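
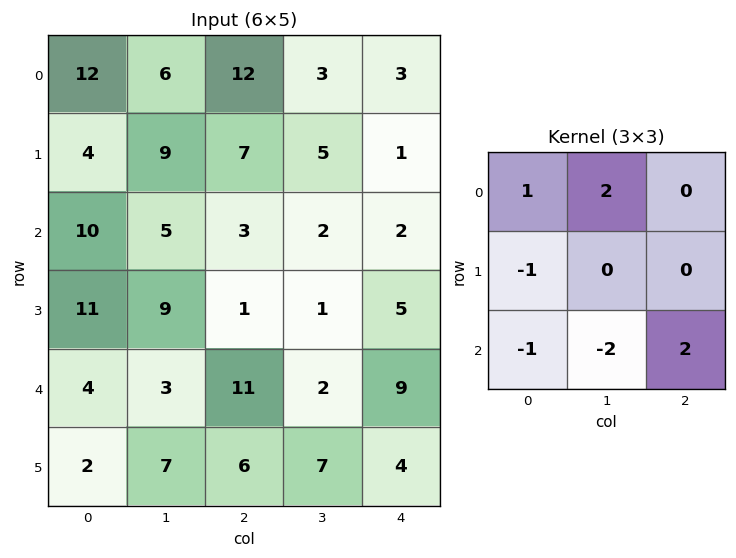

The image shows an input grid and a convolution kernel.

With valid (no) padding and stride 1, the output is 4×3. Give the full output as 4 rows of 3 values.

Output[0,0]: The receptive field on the input at this output position is [12 6 12 / 4 9 7 / 10 5 3]. Elementwise product with the kernel and sum: 12·1 + 6·2 + 4·-1 + 10·-1 + 5·-2 + 3·2.
Output[0,1]: The receptive field on the input at this output position is [6 12 3 / 9 7 5 / 5 3 2]. Elementwise product with the kernel and sum: 6·1 + 12·2 + 9·-1 + 5·-1 + 3·-2 + 2·2.

6 14 8
-15 9 21
21 -19 9
21 3 -20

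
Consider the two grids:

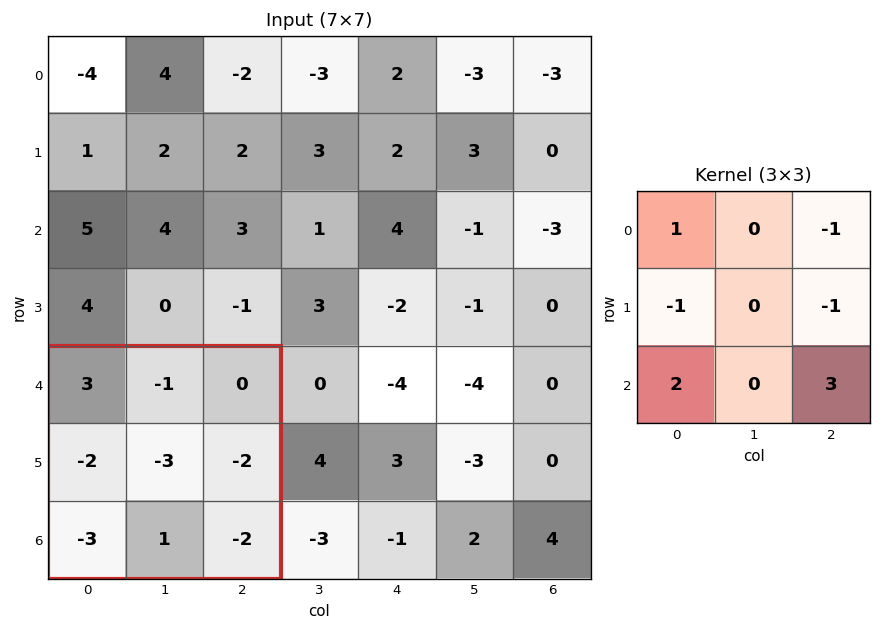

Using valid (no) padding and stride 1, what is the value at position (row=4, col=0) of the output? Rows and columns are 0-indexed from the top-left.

The receptive field on the input at this output position is [3 -1 0 / -2 -3 -2 / -3 1 -2]. Elementwise product with the kernel and sum: 3·1 + 0·-1 + -2·-1 + -2·-1 + -3·2 + -2·3.

-5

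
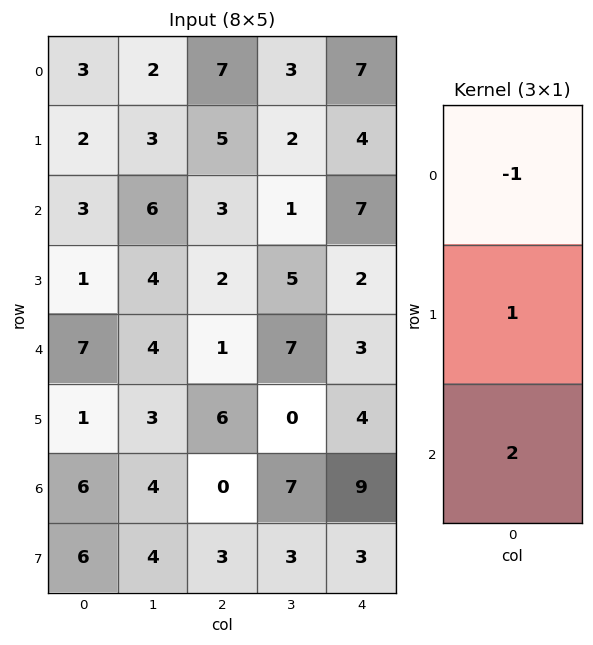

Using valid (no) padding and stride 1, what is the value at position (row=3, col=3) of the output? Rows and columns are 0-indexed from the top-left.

The receptive field on the input at this output position is [5 / 7 / 0]. Elementwise product with the kernel and sum: 5·-1 + 7·1 + 0·2.

2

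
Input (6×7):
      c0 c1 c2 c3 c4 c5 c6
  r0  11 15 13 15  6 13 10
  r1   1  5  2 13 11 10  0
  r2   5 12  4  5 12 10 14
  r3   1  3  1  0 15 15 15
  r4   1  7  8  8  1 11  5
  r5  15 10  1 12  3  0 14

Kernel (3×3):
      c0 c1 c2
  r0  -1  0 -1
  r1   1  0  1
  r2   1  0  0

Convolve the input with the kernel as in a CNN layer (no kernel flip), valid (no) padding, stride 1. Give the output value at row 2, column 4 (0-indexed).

5

The receptive field on the input at this output position is [12 10 14 / 15 15 15 / 1 11 5]. Elementwise product with the kernel and sum: 12·-1 + 14·-1 + 15·1 + 15·1 + 1·1.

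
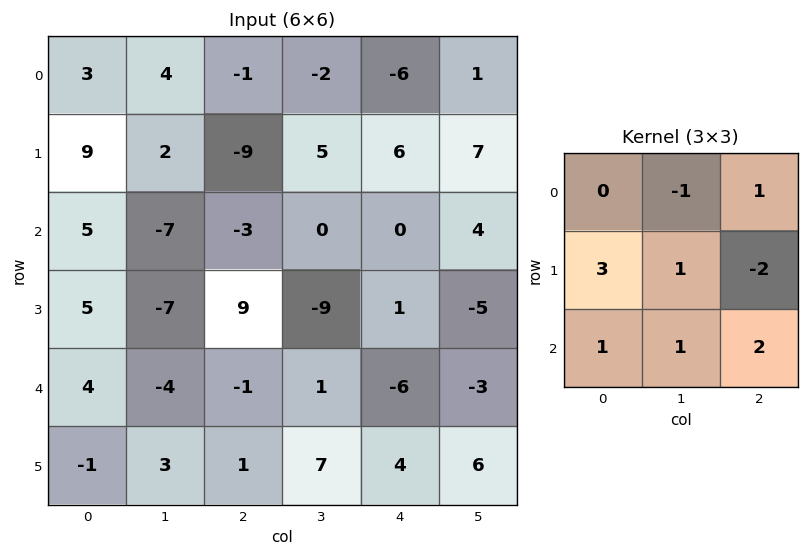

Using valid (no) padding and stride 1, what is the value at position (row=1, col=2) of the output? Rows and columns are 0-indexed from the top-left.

The receptive field on the input at this output position is [-9 5 6 / -3 0 0 / 9 -9 1]. Elementwise product with the kernel and sum: 5·-1 + 6·1 + -3·3 + 0·1 + 0·-2 + 9·1 + -9·1 + 1·2.

-6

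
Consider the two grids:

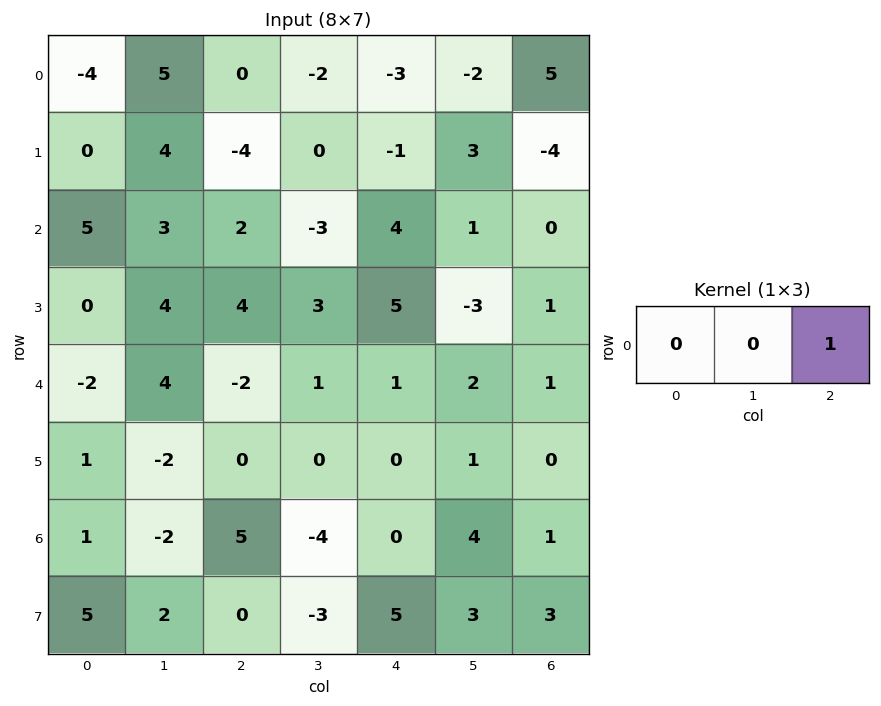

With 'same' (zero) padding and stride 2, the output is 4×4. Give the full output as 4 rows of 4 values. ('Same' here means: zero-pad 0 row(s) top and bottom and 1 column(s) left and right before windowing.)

Output[0,0]: The receptive field on the zero-padded input at this output position is [0 -4 5]. Elementwise product with the kernel and sum: 5·1.
Output[0,1]: The receptive field on the zero-padded input at this output position is [5 0 -2]. Elementwise product with the kernel and sum: -2·1.

5 -2 -2 0
3 -3 1 0
4 1 2 0
-2 -4 4 0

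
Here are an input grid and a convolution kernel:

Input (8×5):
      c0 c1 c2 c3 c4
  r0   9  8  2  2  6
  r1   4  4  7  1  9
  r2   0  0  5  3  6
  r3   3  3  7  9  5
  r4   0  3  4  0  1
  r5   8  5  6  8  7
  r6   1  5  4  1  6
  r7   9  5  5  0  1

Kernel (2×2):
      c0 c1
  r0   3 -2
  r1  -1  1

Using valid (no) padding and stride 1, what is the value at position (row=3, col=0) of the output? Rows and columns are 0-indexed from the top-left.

6

The receptive field on the input at this output position is [3 3 / 0 3]. Elementwise product with the kernel and sum: 3·3 + 3·-2 + 0·-1 + 3·1.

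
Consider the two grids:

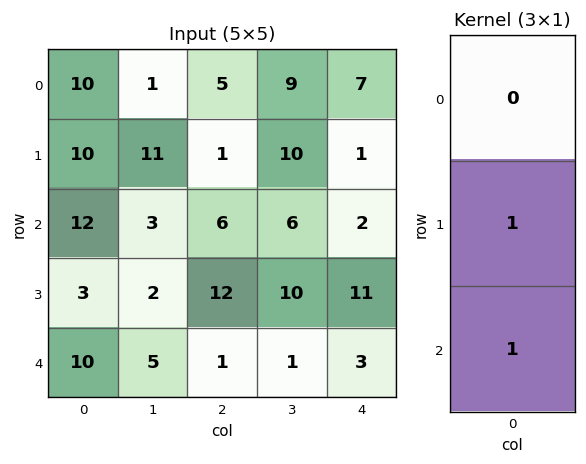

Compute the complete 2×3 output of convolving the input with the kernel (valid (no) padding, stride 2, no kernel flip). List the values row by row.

22 7 3
13 13 14

Output[0,0]: The receptive field on the input at this output position is [10 / 10 / 12]. Elementwise product with the kernel and sum: 10·1 + 12·1.
Output[0,1]: The receptive field on the input at this output position is [5 / 1 / 6]. Elementwise product with the kernel and sum: 1·1 + 6·1.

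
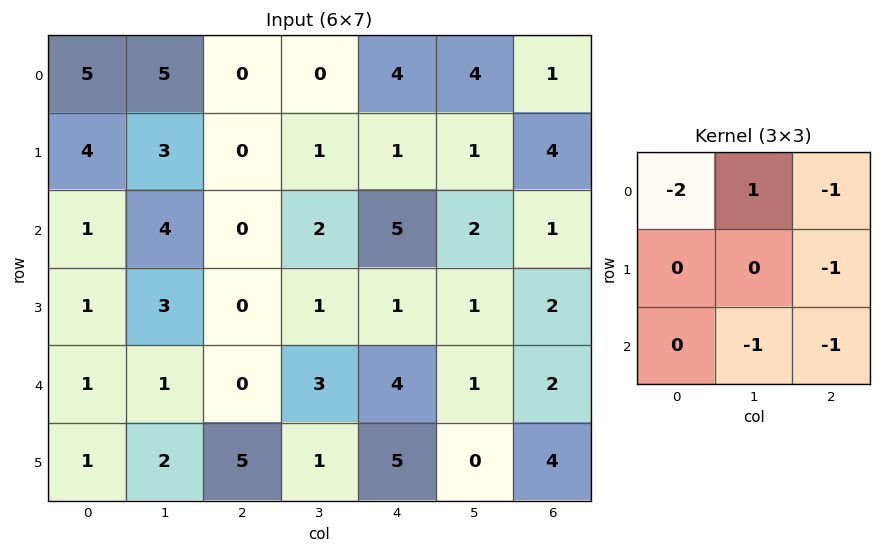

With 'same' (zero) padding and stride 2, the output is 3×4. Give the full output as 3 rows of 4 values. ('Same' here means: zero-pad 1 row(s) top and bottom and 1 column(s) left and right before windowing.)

-12 -1 -6 -4
-7 -10 -6 0
-6 -16 -8 -4

Output[0,0]: The receptive field on the zero-padded input at this output position is [0 0 0 / 0 5 5 / 0 4 3]. Elementwise product with the kernel and sum: 0·-2 + 0·1 + 0·-1 + 5·-1 + 4·-1 + 3·-1.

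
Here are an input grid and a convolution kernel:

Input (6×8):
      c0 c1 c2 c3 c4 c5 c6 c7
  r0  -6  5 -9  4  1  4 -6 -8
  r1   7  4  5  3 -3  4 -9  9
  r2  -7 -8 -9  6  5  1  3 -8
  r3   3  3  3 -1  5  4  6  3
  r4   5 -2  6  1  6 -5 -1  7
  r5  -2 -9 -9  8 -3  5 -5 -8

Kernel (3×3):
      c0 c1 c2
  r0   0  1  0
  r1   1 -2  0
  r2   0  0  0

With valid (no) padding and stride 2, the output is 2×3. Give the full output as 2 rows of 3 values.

4 3 -7
-11 11 -2

Output[0,0]: The receptive field on the input at this output position is [-6 5 -9 / 7 4 5 / -7 -8 -9]. Elementwise product with the kernel and sum: 5·1 + 7·1 + 4·-2.
Output[0,1]: The receptive field on the input at this output position is [-9 4 1 / 5 3 -3 / -9 6 5]. Elementwise product with the kernel and sum: 4·1 + 5·1 + 3·-2.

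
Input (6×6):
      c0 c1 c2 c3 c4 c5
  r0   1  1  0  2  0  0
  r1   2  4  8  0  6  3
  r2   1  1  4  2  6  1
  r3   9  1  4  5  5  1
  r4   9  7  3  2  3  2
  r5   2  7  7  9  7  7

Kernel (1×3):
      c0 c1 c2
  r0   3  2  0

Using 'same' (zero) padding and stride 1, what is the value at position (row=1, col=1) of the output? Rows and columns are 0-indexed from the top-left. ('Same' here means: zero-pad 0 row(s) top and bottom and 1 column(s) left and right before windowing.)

14

The receptive field on the zero-padded input at this output position is [2 4 8]. Elementwise product with the kernel and sum: 2·3 + 4·2.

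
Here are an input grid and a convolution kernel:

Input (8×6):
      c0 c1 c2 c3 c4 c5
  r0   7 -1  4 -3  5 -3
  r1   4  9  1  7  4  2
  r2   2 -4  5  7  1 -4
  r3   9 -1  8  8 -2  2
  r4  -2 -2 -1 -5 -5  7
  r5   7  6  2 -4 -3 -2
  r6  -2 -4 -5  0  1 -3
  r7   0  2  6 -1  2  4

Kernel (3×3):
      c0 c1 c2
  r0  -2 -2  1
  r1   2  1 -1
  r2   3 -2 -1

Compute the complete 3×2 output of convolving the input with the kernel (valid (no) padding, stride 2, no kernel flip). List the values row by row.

17 8
17 15
32 -6

Output[0,0]: The receptive field on the input at this output position is [7 -1 4 / 4 9 1 / 2 -4 5]. Elementwise product with the kernel and sum: 7·-2 + -1·-2 + 4·1 + 4·2 + 9·1 + 1·-1 + 2·3 + -4·-2 + 5·-1.
Output[0,1]: The receptive field on the input at this output position is [4 -3 5 / 1 7 4 / 5 7 1]. Elementwise product with the kernel and sum: 4·-2 + -3·-2 + 5·1 + 1·2 + 7·1 + 4·-1 + 5·3 + 7·-2 + 1·-1.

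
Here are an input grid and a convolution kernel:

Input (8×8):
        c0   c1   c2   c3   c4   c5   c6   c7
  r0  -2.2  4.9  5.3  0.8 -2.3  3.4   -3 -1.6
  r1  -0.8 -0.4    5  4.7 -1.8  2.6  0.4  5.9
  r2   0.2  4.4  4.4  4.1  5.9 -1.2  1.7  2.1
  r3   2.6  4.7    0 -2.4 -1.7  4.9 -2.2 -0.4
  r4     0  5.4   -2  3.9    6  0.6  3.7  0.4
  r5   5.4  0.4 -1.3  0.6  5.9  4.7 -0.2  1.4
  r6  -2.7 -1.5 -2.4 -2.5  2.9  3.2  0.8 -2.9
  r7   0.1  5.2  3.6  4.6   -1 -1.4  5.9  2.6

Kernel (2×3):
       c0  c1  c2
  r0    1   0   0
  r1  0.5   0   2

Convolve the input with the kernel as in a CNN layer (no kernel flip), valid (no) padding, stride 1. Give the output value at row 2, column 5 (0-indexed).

0.45

The receptive field on the input at this output position is [-1.2 1.7 2.1 / 4.9 -2.2 -0.4]. Elementwise product with the kernel and sum: -1.2·1 + 4.9·0.5 + -0.4·2.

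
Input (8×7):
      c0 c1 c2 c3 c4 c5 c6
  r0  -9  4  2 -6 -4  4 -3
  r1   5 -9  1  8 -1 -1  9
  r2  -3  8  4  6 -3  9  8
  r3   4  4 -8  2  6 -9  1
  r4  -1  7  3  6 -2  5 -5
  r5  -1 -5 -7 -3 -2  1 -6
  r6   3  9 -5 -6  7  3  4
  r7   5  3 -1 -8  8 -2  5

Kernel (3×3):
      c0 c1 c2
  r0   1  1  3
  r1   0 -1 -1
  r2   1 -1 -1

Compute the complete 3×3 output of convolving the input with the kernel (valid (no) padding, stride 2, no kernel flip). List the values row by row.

-6 -22 -37
10 -8 36
26 2 -7

Output[0,0]: The receptive field on the input at this output position is [-9 4 2 / 5 -9 1 / -3 8 4]. Elementwise product with the kernel and sum: -9·1 + 4·1 + 2·3 + -9·-1 + 1·-1 + -3·1 + 8·-1 + 4·-1.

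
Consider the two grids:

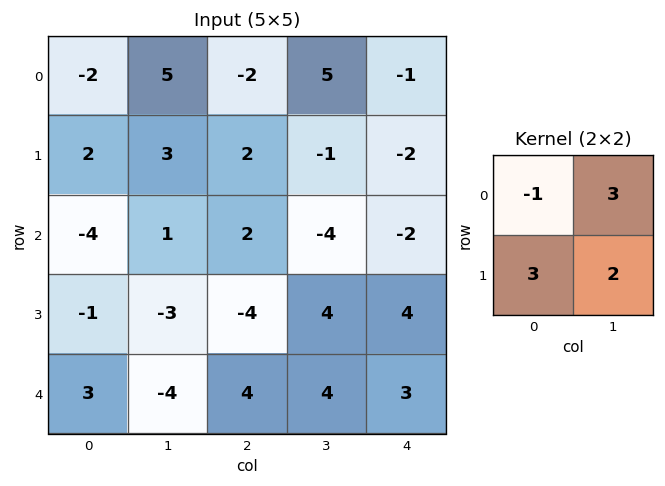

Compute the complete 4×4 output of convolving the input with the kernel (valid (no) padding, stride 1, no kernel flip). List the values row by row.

Output[0,0]: The receptive field on the input at this output position is [-2 5 / 2 3]. Elementwise product with the kernel and sum: -2·-1 + 5·3 + 2·3 + 3·2.
Output[0,1]: The receptive field on the input at this output position is [5 -2 / 3 2]. Elementwise product with the kernel and sum: 5·-1 + -2·3 + 3·3 + 2·2.

29 2 21 -15
-3 10 -7 -21
-2 -12 -18 18
-7 -13 36 26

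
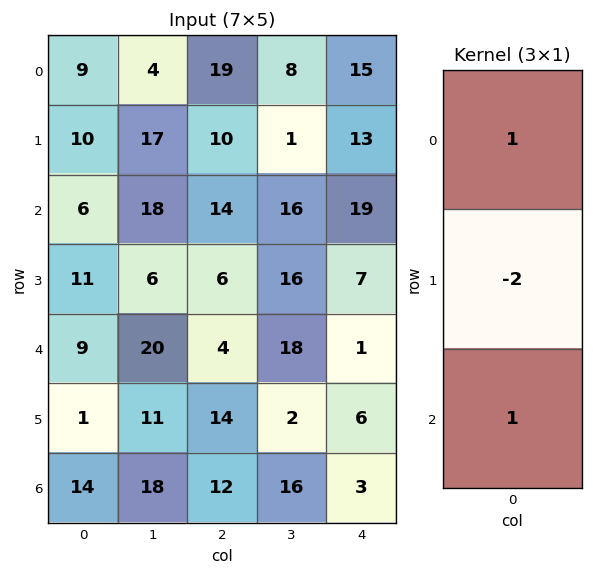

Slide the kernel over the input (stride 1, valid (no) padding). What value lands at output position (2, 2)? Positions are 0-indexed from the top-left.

6

The receptive field on the input at this output position is [14 / 6 / 4]. Elementwise product with the kernel and sum: 14·1 + 6·-2 + 4·1.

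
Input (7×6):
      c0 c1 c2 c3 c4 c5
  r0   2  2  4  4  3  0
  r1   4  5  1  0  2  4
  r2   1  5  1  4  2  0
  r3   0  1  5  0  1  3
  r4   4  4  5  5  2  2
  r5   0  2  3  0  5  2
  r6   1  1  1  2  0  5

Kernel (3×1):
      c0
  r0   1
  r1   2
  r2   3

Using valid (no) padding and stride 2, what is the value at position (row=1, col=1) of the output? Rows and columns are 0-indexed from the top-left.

26

The receptive field on the input at this output position is [1 / 5 / 5]. Elementwise product with the kernel and sum: 1·1 + 5·2 + 5·3.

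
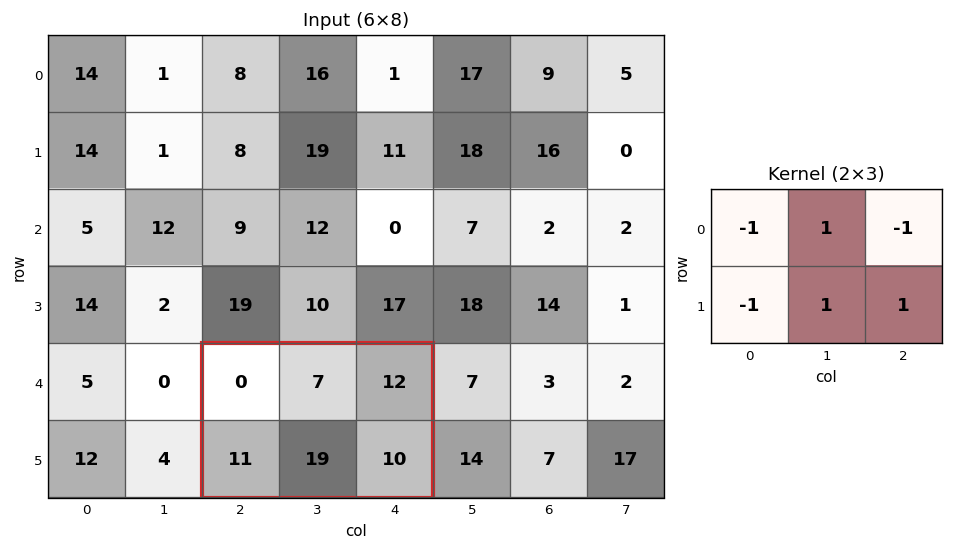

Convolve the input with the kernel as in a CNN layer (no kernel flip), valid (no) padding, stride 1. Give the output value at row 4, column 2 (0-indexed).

The receptive field on the input at this output position is [0 7 12 / 11 19 10]. Elementwise product with the kernel and sum: 0·-1 + 7·1 + 12·-1 + 11·-1 + 19·1 + 10·1.

13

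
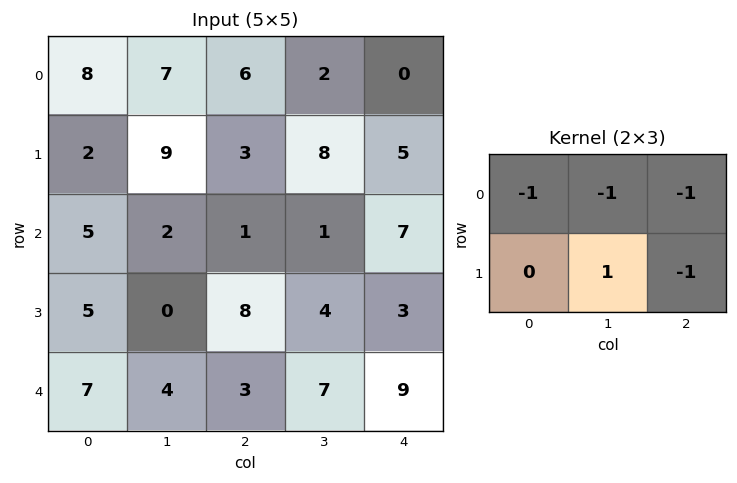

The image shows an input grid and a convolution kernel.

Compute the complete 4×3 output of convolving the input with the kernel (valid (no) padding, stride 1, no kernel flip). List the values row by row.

Output[0,0]: The receptive field on the input at this output position is [8 7 6 / 2 9 3]. Elementwise product with the kernel and sum: 8·-1 + 7·-1 + 6·-1 + 9·1 + 3·-1.
Output[0,1]: The receptive field on the input at this output position is [7 6 2 / 9 3 8]. Elementwise product with the kernel and sum: 7·-1 + 6·-1 + 2·-1 + 3·1 + 8·-1.

-15 -20 -5
-13 -20 -22
-16 0 -8
-12 -16 -17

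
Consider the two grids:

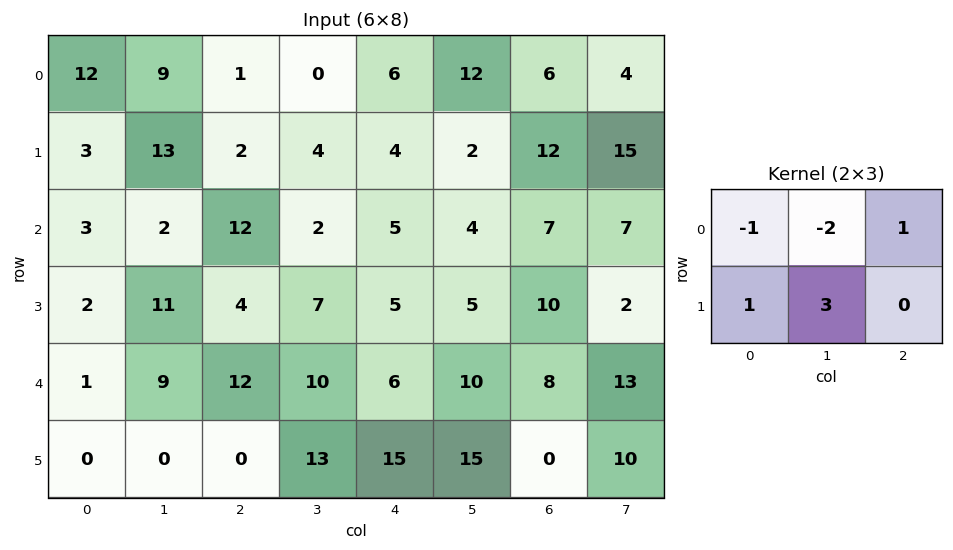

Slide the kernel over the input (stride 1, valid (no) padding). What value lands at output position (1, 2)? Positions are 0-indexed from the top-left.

12

The receptive field on the input at this output position is [2 4 4 / 12 2 5]. Elementwise product with the kernel and sum: 2·-1 + 4·-2 + 4·1 + 12·1 + 2·3.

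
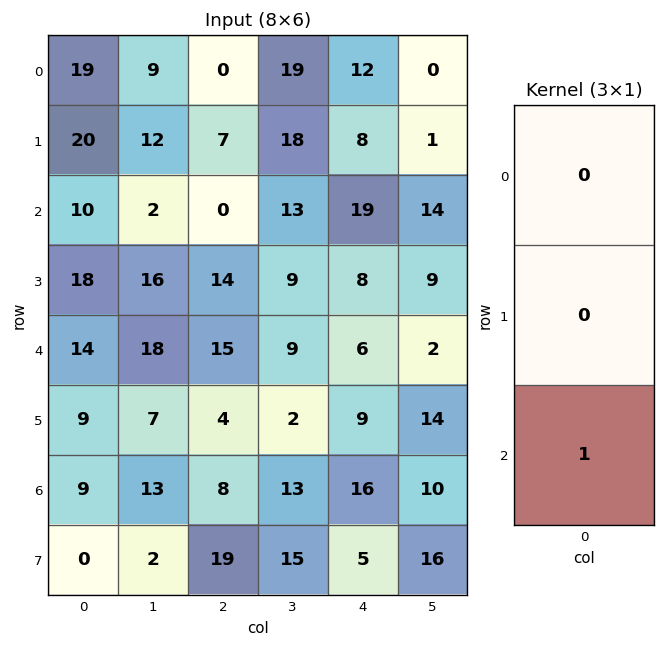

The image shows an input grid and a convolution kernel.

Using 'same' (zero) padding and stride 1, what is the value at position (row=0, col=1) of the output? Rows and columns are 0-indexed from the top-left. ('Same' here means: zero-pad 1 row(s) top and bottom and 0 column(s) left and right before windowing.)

12

The receptive field on the zero-padded input at this output position is [0 / 9 / 12]. Elementwise product with the kernel and sum: 12·1.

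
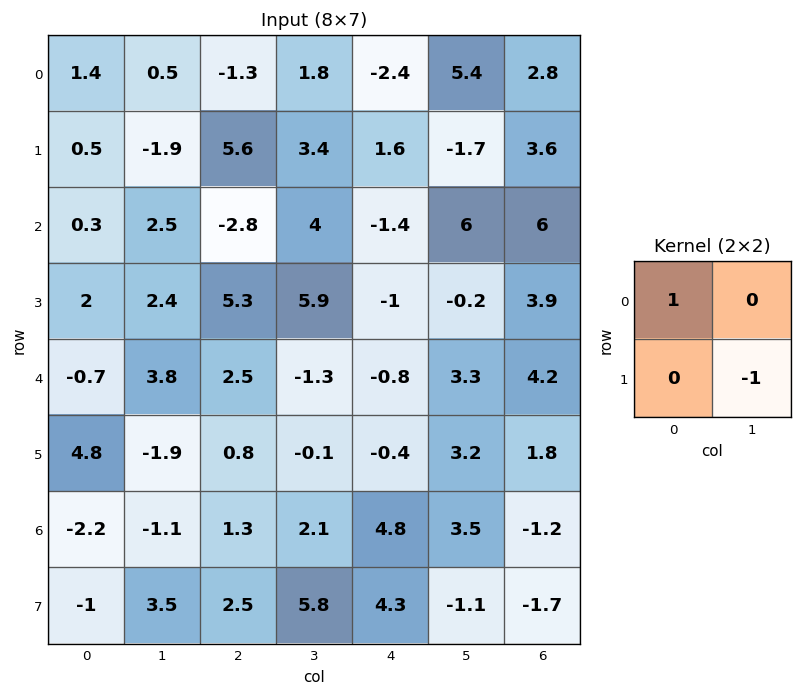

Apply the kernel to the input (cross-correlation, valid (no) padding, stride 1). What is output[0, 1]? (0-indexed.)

The receptive field on the input at this output position is [0.5 -1.3 / -1.9 5.6]. Elementwise product with the kernel and sum: 0.5·1 + 5.6·-1.

-5.1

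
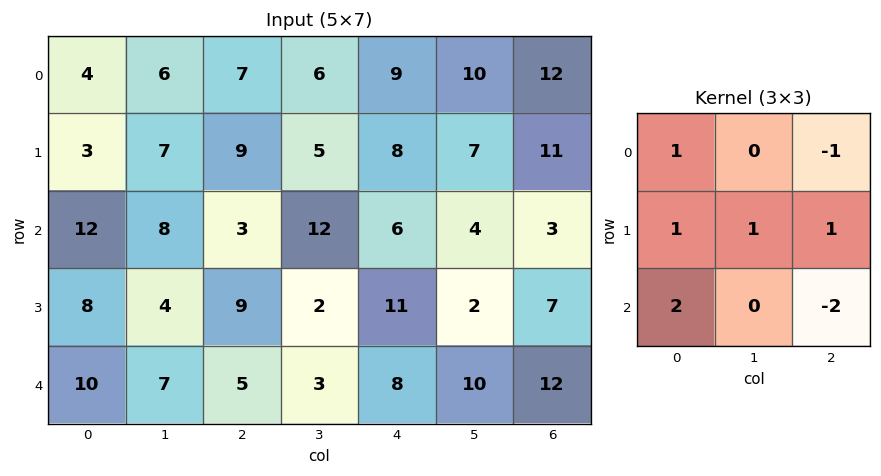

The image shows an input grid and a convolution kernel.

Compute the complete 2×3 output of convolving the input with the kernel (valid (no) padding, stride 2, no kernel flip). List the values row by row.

Output[0,0]: The receptive field on the input at this output position is [4 6 7 / 3 7 9 / 12 8 3]. Elementwise product with the kernel and sum: 4·1 + 7·-1 + 3·1 + 7·1 + 9·1 + 12·2 + 3·-2.

34 14 29
40 13 15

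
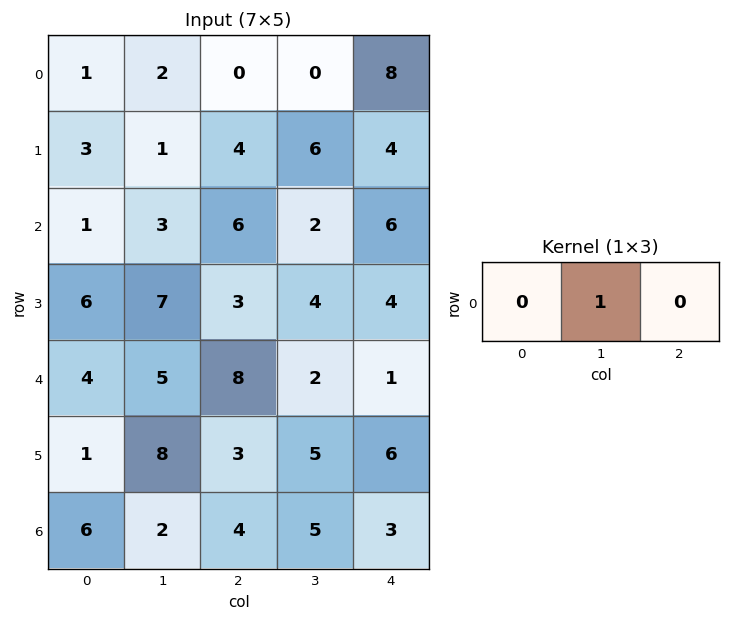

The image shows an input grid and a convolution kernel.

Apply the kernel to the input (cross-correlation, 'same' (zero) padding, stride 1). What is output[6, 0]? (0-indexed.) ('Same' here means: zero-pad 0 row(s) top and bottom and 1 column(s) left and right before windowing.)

6

The receptive field on the zero-padded input at this output position is [0 6 2]. Elementwise product with the kernel and sum: 6·1.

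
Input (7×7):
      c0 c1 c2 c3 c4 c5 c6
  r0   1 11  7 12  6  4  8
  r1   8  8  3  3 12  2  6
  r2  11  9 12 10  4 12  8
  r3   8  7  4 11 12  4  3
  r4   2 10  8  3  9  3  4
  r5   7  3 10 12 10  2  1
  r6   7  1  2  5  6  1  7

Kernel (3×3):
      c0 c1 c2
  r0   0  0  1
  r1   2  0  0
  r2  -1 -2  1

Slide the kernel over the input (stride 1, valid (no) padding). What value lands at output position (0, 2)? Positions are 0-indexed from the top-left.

The receptive field on the input at this output position is [7 12 6 / 3 3 12 / 12 10 4]. Elementwise product with the kernel and sum: 6·1 + 3·2 + 12·-1 + 10·-2 + 4·1.

-16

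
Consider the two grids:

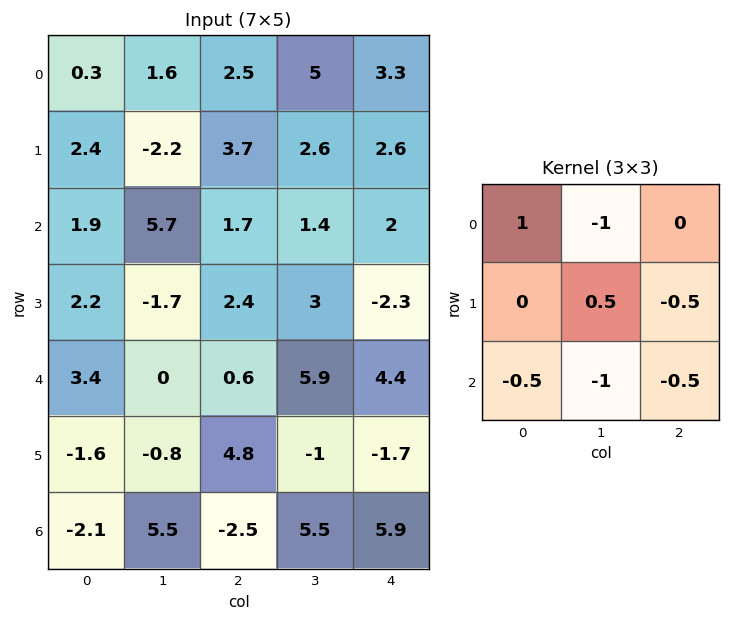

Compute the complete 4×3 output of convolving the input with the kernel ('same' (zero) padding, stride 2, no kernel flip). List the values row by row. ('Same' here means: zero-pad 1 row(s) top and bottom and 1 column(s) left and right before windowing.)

-1.95 -5.15 -2.25
-5.65 -8.8 1.8
1.5 -10.65 9.7
-2.2 -9.6 3.65

Output[0,0]: The receptive field on the zero-padded input at this output position is [0 0 0 / 0 0.3 1.6 / 0 2.4 -2.2]. Elementwise product with the kernel and sum: 0·1 + 0·-1 + 0.3·0.5 + 1.6·-0.5 + 0·-0.5 + 2.4·-1 + -2.2·-0.5.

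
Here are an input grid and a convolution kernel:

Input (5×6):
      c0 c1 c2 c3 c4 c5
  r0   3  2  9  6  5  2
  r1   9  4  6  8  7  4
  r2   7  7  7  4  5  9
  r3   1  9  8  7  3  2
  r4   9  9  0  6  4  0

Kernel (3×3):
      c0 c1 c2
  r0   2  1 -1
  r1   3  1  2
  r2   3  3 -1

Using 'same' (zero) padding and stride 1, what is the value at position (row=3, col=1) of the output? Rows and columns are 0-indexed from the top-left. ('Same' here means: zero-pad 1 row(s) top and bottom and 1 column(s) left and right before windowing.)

96

The receptive field on the zero-padded input at this output position is [7 7 7 / 1 9 8 / 9 9 0]. Elementwise product with the kernel and sum: 7·2 + 7·1 + 7·-1 + 1·3 + 9·1 + 8·2 + 9·3 + 9·3 + 0·-1.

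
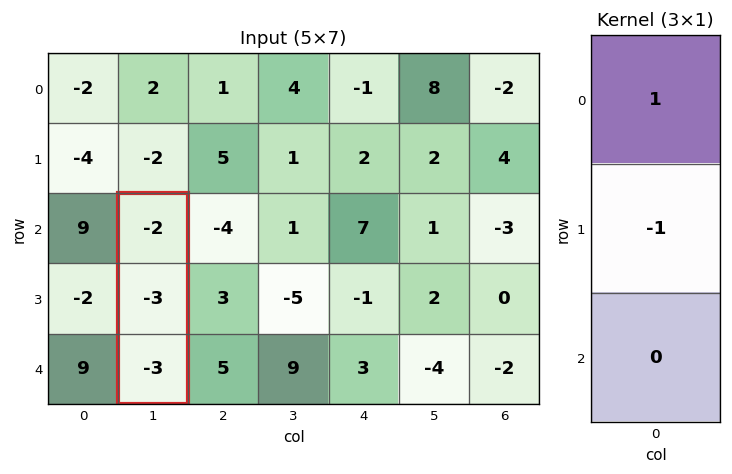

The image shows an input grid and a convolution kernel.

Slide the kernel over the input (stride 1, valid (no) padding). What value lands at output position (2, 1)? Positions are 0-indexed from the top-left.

1

The receptive field on the input at this output position is [-2 / -3 / -3]. Elementwise product with the kernel and sum: -2·1 + -3·-1.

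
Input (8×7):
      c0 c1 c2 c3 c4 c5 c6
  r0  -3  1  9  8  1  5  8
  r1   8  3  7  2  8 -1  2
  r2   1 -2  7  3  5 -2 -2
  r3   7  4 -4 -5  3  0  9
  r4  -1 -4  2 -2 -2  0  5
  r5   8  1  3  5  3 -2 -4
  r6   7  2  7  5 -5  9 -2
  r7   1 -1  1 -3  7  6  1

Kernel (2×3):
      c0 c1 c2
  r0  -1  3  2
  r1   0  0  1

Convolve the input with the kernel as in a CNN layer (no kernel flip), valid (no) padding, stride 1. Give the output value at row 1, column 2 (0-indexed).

20

The receptive field on the input at this output position is [7 2 8 / 7 3 5]. Elementwise product with the kernel and sum: 7·-1 + 2·3 + 8·2 + 5·1.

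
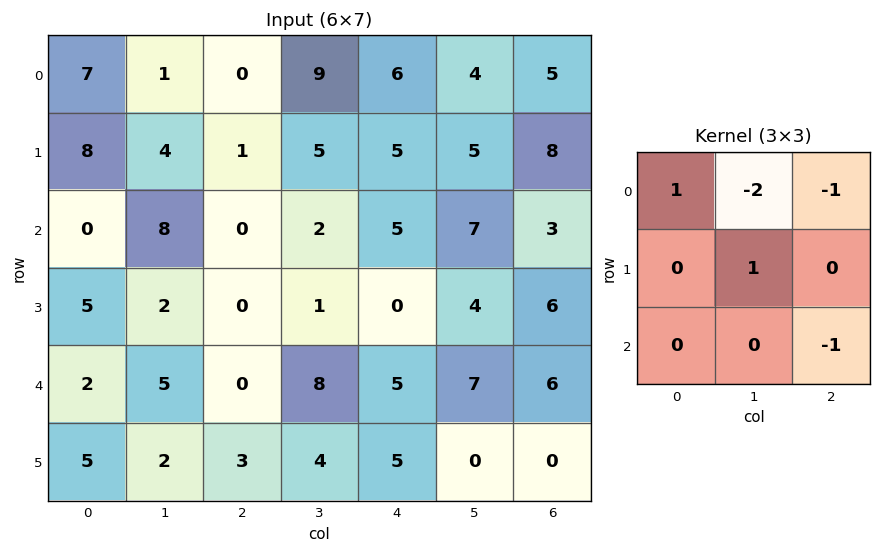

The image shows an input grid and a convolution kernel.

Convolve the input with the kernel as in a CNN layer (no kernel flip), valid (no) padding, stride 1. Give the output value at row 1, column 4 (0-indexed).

-12

The receptive field on the input at this output position is [5 5 8 / 5 7 3 / 0 4 6]. Elementwise product with the kernel and sum: 5·1 + 5·-2 + 8·-1 + 7·1 + 6·-1.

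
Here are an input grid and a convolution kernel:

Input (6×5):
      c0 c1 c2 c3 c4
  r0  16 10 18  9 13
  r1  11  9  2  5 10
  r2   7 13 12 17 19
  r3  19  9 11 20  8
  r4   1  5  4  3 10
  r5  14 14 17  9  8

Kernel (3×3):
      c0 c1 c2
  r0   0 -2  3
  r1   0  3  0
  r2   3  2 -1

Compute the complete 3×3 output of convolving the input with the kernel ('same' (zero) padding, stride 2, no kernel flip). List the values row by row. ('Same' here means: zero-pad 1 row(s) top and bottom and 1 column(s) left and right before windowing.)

Output[0,0]: The receptive field on the zero-padded input at this output position is [0 0 0 / 0 16 10 / 0 11 9]. Elementwise product with the kernel and sum: 0·-2 + 0·3 + 16·3 + 0·3 + 11·2 + 9·-1.
Output[0,1]: The receptive field on the zero-padded input at this output position is [0 0 0 / 10 18 9 / 9 2 5]. Elementwise product with the kernel and sum: 0·-2 + 0·3 + 18·3 + 9·3 + 2·2 + 5·-1.

61 80 74
55 76 113
6 117 57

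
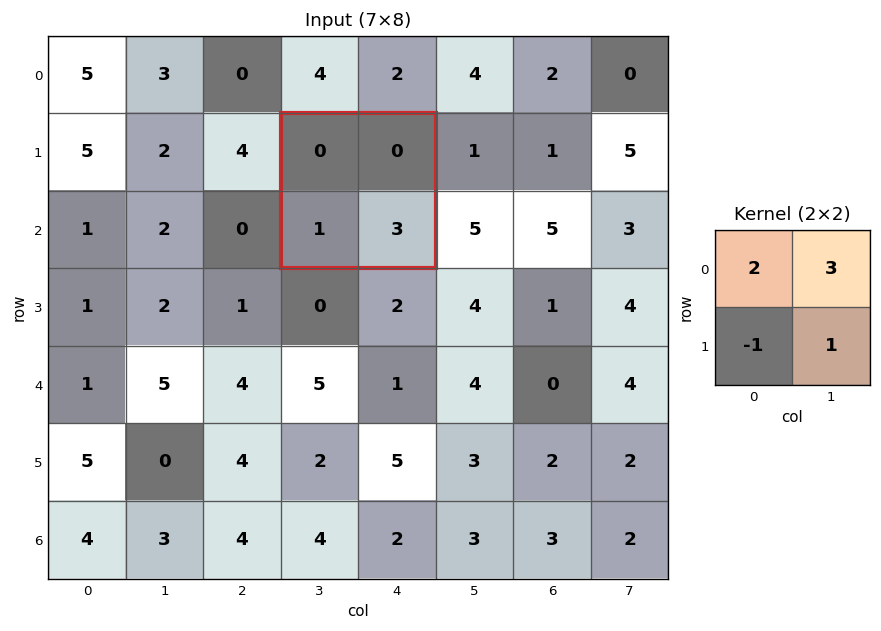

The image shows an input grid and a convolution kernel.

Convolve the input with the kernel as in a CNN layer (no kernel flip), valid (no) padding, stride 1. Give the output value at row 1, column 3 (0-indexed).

2

The receptive field on the input at this output position is [0 0 / 1 3]. Elementwise product with the kernel and sum: 0·2 + 0·3 + 1·-1 + 3·1.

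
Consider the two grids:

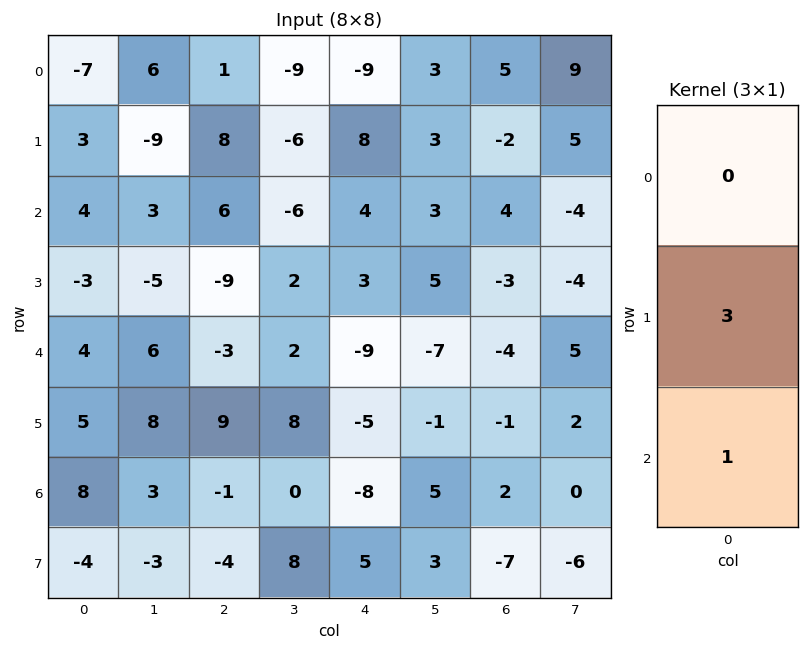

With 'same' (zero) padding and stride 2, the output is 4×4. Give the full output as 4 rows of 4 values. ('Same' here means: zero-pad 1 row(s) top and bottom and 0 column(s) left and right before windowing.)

-18 11 -19 13
9 9 15 9
17 0 -32 -13
20 -7 -19 -1

Output[0,0]: The receptive field on the zero-padded input at this output position is [0 / -7 / 3]. Elementwise product with the kernel and sum: -7·3 + 3·1.
Output[0,1]: The receptive field on the zero-padded input at this output position is [0 / 1 / 8]. Elementwise product with the kernel and sum: 1·3 + 8·1.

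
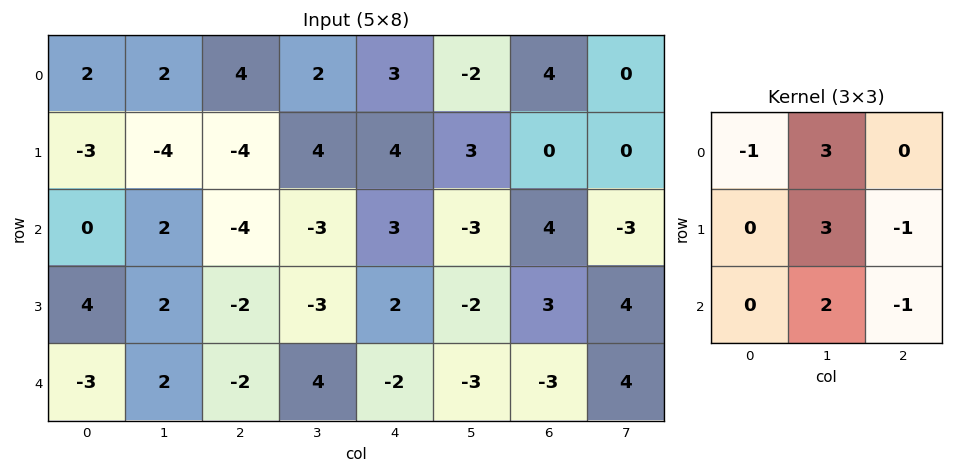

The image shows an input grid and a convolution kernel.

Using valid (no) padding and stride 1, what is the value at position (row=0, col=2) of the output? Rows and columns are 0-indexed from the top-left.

The receptive field on the input at this output position is [4 2 3 / -4 4 4 / -4 -3 3]. Elementwise product with the kernel and sum: 4·-1 + 2·3 + 4·3 + 4·-1 + -3·2 + 3·-1.

1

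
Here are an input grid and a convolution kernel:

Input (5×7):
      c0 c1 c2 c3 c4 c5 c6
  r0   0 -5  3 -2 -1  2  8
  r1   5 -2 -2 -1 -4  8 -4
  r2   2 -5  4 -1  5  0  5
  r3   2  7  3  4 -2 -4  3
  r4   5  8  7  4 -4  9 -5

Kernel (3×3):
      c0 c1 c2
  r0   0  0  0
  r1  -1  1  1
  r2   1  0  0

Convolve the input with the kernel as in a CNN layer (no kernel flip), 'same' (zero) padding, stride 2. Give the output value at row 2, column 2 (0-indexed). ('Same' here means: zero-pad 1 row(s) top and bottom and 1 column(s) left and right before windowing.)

1

The receptive field on the zero-padded input at this output position is [4 -2 -4 / 4 -4 9 / 0 0 0]. Elementwise product with the kernel and sum: 4·-1 + -4·1 + 9·1 + 0·1.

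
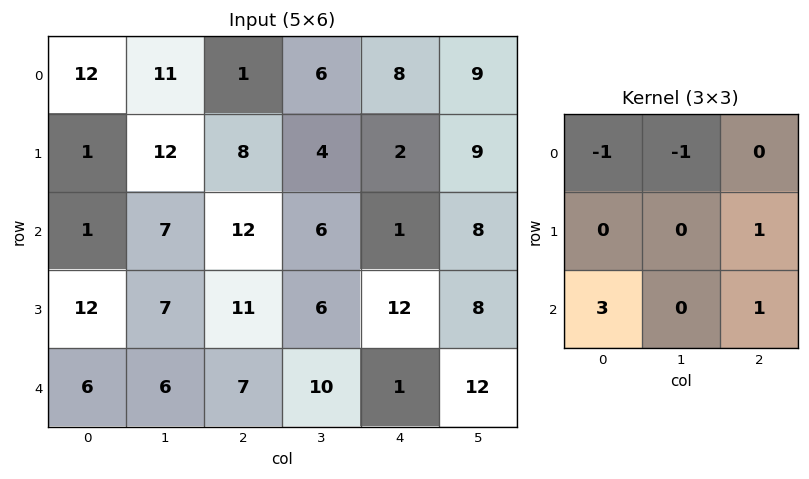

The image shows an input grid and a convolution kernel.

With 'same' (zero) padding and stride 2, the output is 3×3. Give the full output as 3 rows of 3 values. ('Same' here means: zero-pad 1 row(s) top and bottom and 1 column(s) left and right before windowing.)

Output[0,0]: The receptive field on the zero-padded input at this output position is [0 0 0 / 0 12 11 / 0 1 12]. Elementwise product with the kernel and sum: 0·-1 + 0·-1 + 11·1 + 0·3 + 12·1.

23 46 30
13 13 28
-6 -8 -6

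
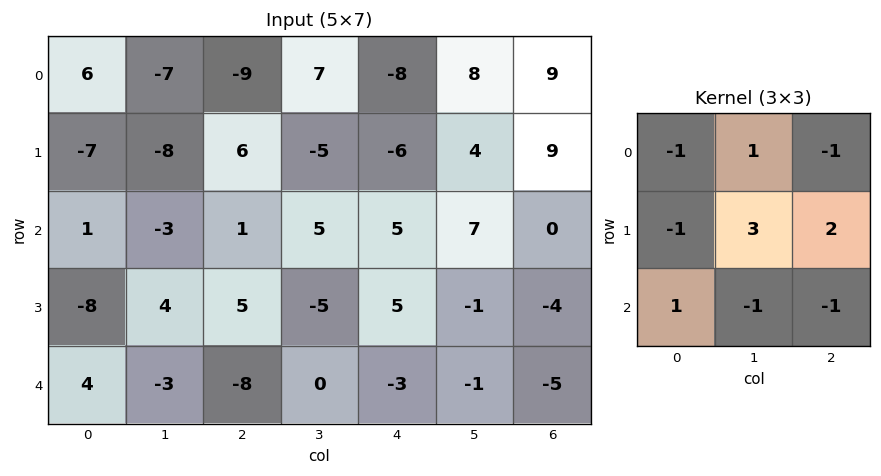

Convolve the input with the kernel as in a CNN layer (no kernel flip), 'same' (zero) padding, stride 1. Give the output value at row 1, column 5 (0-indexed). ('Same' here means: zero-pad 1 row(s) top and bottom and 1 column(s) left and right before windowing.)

The receptive field on the zero-padded input at this output position is [-8 8 9 / -6 4 9 / 5 7 0]. Elementwise product with the kernel and sum: -8·-1 + 8·1 + 9·-1 + -6·-1 + 4·3 + 9·2 + 5·1 + 7·-1 + 0·-1.

41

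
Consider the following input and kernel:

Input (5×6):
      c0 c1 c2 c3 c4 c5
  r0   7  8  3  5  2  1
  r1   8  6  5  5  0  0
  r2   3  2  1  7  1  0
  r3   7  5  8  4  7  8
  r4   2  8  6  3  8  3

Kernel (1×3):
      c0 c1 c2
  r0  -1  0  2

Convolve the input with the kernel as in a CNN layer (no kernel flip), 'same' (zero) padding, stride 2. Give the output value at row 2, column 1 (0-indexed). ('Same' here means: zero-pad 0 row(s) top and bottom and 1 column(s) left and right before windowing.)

-2

The receptive field on the zero-padded input at this output position is [8 6 3]. Elementwise product with the kernel and sum: 8·-1 + 3·2.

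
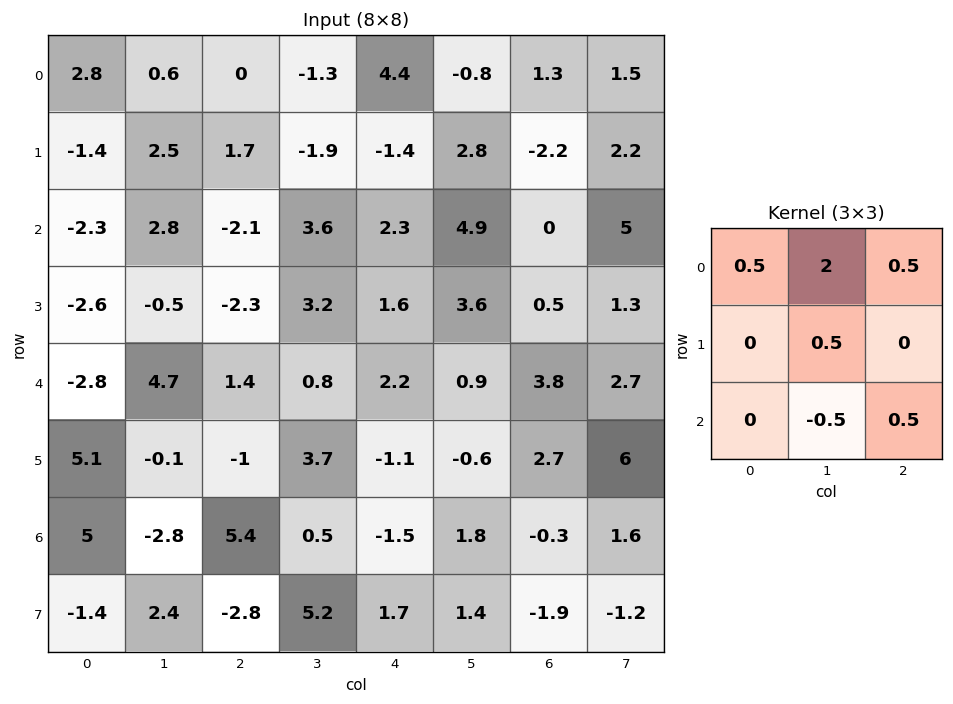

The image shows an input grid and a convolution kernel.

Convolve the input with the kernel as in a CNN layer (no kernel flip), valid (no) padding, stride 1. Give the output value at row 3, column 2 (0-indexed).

The receptive field on the input at this output position is [-2.3 3.2 1.6 / 1.4 0.8 2.2 / -1 3.7 -1.1]. Elementwise product with the kernel and sum: -2.3·0.5 + 3.2·2 + 1.6·0.5 + 0.8·0.5 + 3.7·-0.5 + -1.1·0.5.

4.05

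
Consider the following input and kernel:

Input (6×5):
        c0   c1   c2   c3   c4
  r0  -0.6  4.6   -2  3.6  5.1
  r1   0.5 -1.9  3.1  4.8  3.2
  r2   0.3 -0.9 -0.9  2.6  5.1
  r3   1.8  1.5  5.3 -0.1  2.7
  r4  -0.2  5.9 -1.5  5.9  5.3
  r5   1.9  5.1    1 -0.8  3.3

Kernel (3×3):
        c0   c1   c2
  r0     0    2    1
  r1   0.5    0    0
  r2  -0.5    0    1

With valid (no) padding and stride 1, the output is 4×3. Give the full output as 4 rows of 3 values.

Output[0,0]: The receptive field on the input at this output position is [-0.6 4.6 -2 / 0.5 -1.9 3.1 / 0.3 -0.9 -0.9]. Elementwise product with the kernel and sum: 4.6·2 + -2·1 + 0.5·0.5 + 0.3·-0.5 + -0.9·1.
Output[0,1]: The receptive field on the input at this output position is [4.6 -2 3.6 / -1.9 3.1 4.8 / -0.9 -0.9 2.6]. Elementwise product with the kernel and sum: -2·2 + 3.6·1 + -1.9·0.5 + -0.9·-0.5 + 2.6·1.

6.4 1.7 19.4
3.85 9.7 12.4
-3.2 4.5 19
8.25 10.1 4.55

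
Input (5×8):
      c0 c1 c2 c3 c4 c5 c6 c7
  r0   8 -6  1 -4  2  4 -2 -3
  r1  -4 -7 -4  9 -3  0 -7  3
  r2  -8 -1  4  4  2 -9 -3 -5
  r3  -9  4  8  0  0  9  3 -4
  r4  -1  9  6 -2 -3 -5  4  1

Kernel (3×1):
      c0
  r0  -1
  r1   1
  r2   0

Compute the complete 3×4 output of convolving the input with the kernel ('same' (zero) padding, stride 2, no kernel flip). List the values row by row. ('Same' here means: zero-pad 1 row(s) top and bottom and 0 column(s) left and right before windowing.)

8 1 2 -2
-4 8 5 4
8 -2 -3 1

Output[0,0]: The receptive field on the zero-padded input at this output position is [0 / 8 / -4]. Elementwise product with the kernel and sum: 0·-1 + 8·1.
Output[0,1]: The receptive field on the zero-padded input at this output position is [0 / 1 / -4]. Elementwise product with the kernel and sum: 0·-1 + 1·1.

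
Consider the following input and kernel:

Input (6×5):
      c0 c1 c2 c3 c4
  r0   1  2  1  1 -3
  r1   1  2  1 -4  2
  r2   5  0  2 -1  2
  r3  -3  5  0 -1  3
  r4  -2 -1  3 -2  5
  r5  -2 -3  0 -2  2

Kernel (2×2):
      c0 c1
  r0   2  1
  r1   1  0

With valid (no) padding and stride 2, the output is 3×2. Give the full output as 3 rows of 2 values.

Output[0,0]: The receptive field on the input at this output position is [1 2 / 1 2]. Elementwise product with the kernel and sum: 1·2 + 2·1 + 1·1.

5 4
7 3
-7 4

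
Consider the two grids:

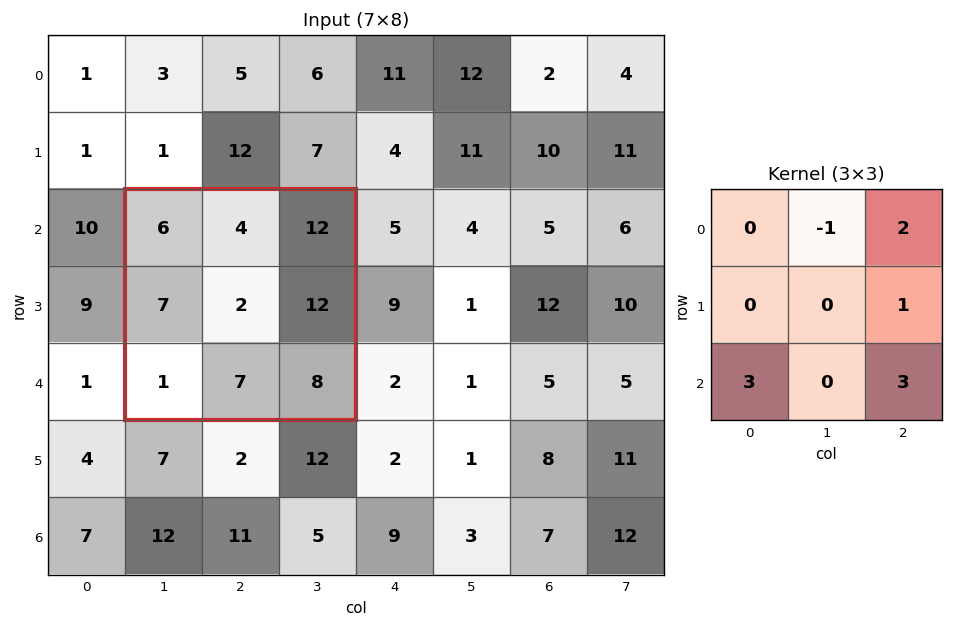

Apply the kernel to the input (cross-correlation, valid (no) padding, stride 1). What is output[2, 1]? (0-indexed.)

59

The receptive field on the input at this output position is [6 4 12 / 7 2 12 / 1 7 8]. Elementwise product with the kernel and sum: 4·-1 + 12·2 + 12·1 + 1·3 + 8·3.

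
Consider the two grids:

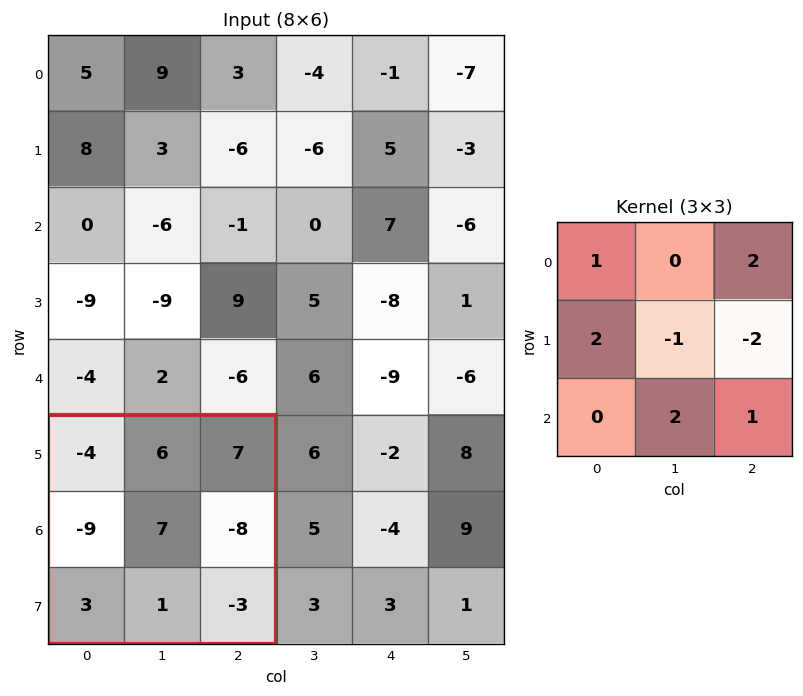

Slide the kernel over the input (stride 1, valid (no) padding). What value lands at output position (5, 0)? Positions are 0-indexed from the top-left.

The receptive field on the input at this output position is [-4 6 7 / -9 7 -8 / 3 1 -3]. Elementwise product with the kernel and sum: -4·1 + 7·2 + -9·2 + 7·-1 + -8·-2 + 1·2 + -3·1.

0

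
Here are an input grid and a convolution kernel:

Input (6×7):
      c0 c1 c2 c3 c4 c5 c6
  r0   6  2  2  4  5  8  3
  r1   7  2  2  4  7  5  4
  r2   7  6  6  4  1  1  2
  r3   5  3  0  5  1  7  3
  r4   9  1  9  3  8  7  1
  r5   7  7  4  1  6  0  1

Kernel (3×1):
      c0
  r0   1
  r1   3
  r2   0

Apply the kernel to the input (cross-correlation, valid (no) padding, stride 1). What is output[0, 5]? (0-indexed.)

The receptive field on the input at this output position is [8 / 5 / 1]. Elementwise product with the kernel and sum: 8·1 + 5·3.

23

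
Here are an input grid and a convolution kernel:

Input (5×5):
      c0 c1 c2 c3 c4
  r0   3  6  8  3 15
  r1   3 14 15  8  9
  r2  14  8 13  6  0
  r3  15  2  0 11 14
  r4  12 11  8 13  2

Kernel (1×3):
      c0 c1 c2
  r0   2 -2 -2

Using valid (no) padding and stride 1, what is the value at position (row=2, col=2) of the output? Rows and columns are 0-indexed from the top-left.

14

The receptive field on the input at this output position is [13 6 0]. Elementwise product with the kernel and sum: 13·2 + 6·-2 + 0·-2.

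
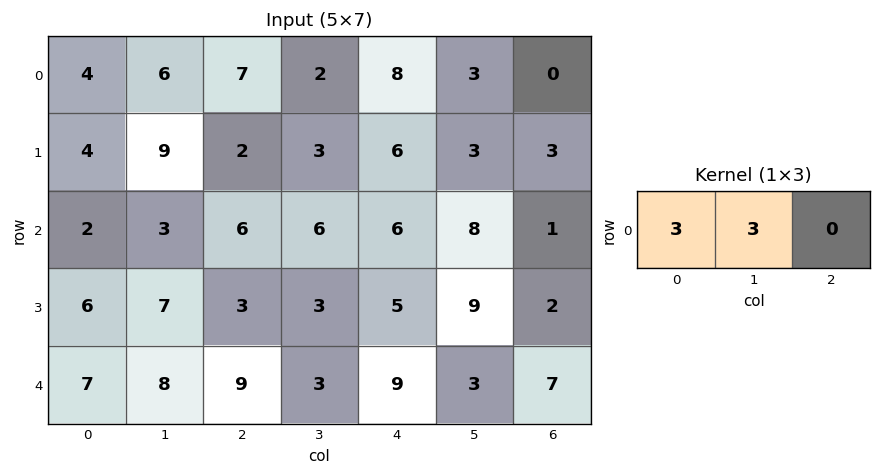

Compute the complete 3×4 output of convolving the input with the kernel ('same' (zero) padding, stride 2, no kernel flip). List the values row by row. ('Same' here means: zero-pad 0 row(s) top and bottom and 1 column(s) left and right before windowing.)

12 39 30 9
6 27 36 27
21 51 36 30

Output[0,0]: The receptive field on the zero-padded input at this output position is [0 4 6]. Elementwise product with the kernel and sum: 0·3 + 4·3.
Output[0,1]: The receptive field on the zero-padded input at this output position is [6 7 2]. Elementwise product with the kernel and sum: 6·3 + 7·3.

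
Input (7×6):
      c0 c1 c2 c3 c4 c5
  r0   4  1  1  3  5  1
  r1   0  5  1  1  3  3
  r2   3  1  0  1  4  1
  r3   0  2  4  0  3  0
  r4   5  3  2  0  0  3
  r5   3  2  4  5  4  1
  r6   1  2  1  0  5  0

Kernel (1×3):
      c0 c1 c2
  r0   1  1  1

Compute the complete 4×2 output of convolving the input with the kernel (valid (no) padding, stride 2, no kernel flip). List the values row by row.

6 9
4 5
10 2
4 6

Output[0,0]: The receptive field on the input at this output position is [4 1 1]. Elementwise product with the kernel and sum: 4·1 + 1·1 + 1·1.
Output[0,1]: The receptive field on the input at this output position is [1 3 5]. Elementwise product with the kernel and sum: 1·1 + 3·1 + 5·1.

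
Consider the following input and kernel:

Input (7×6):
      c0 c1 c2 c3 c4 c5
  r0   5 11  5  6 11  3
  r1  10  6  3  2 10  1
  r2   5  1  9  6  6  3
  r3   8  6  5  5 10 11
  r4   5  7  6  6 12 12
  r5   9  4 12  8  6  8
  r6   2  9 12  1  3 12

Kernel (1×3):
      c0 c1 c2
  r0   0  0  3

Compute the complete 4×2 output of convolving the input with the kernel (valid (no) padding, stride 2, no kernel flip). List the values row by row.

15 33
27 18
18 36
36 9

Output[0,0]: The receptive field on the input at this output position is [5 11 5]. Elementwise product with the kernel and sum: 5·3.
Output[0,1]: The receptive field on the input at this output position is [5 6 11]. Elementwise product with the kernel and sum: 11·3.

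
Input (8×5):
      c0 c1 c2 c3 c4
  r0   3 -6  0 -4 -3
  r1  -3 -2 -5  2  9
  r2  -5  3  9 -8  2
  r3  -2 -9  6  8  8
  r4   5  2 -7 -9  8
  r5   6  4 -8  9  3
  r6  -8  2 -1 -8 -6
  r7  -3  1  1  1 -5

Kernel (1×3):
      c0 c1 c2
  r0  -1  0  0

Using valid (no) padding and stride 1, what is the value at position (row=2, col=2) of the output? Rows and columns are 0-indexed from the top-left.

-9

The receptive field on the input at this output position is [9 -8 2]. Elementwise product with the kernel and sum: 9·-1.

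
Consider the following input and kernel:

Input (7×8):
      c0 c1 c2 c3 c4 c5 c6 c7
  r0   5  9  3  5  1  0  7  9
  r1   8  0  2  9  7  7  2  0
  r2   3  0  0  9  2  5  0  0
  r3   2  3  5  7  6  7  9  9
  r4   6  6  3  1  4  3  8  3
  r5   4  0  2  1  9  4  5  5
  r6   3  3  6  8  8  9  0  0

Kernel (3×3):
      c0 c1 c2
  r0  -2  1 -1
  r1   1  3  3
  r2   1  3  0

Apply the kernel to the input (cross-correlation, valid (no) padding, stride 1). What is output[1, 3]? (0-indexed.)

The receptive field on the input at this output position is [9 7 7 / 9 2 5 / 7 6 7]. Elementwise product with the kernel and sum: 9·-2 + 7·1 + 7·-1 + 9·1 + 2·3 + 5·3 + 7·1 + 6·3.

37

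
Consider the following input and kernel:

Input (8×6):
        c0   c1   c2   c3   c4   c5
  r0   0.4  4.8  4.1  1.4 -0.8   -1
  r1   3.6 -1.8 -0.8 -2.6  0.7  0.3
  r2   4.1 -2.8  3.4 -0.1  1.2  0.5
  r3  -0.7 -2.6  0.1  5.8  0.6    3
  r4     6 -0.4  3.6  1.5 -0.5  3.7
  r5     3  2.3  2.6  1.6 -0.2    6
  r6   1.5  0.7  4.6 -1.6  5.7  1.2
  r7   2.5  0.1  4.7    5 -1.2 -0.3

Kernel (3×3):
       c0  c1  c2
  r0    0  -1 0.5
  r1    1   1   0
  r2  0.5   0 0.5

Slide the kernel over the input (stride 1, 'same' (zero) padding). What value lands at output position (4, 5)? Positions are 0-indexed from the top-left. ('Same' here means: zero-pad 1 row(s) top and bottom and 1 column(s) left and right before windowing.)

The receptive field on the zero-padded input at this output position is [0.6 3 0 / -0.5 3.7 0 / -0.2 6 0]. Elementwise product with the kernel and sum: 3·-1 + 0·0.5 + -0.5·1 + 3.7·1 + -0.2·0.5 + 0·0.5.

0.1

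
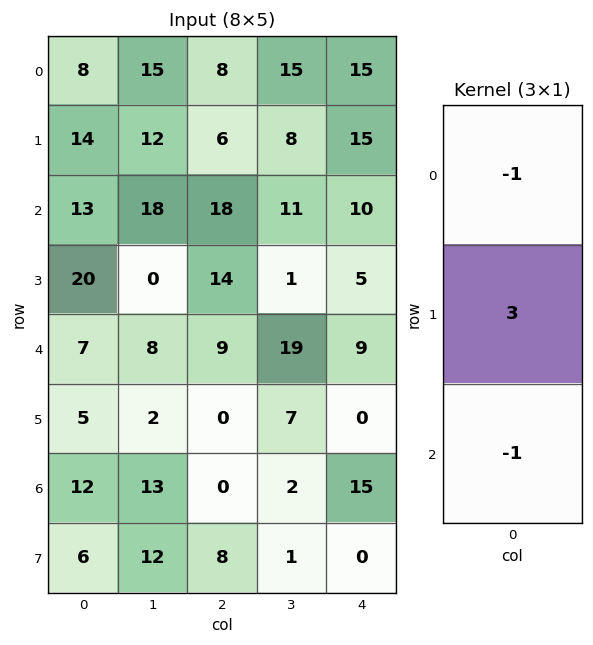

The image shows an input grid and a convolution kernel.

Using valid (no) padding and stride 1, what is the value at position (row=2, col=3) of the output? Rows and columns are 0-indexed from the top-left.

The receptive field on the input at this output position is [11 / 1 / 19]. Elementwise product with the kernel and sum: 11·-1 + 1·3 + 19·-1.

-27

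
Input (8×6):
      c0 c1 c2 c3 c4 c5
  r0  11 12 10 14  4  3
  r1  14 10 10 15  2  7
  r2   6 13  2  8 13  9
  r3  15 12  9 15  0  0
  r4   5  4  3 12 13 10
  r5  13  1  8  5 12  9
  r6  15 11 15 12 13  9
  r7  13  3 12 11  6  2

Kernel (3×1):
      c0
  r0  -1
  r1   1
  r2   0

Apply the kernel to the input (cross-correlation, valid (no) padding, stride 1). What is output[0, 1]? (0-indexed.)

-2

The receptive field on the input at this output position is [12 / 10 / 13]. Elementwise product with the kernel and sum: 12·-1 + 10·1.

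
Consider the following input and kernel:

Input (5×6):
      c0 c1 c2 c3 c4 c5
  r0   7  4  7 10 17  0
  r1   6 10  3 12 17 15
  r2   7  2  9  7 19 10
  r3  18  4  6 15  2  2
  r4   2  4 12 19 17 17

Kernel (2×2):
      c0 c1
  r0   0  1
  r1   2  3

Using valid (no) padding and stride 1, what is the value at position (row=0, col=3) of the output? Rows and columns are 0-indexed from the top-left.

The receptive field on the input at this output position is [10 17 / 12 17]. Elementwise product with the kernel and sum: 17·1 + 12·2 + 17·3.

92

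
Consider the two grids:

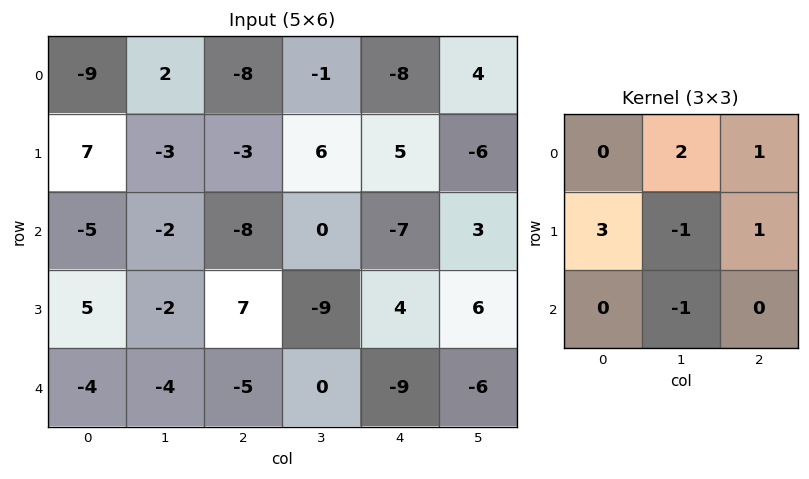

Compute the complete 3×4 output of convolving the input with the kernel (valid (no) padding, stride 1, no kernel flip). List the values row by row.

Output[0,0]: The receptive field on the input at this output position is [-9 2 -8 / 7 -3 -3 / -5 -2 -8]. Elementwise product with the kernel and sum: 2·2 + -8·1 + 7·3 + -3·-1 + -3·1 + -2·-1.
Output[0,1]: The receptive field on the input at this output position is [2 -8 -1 / -3 -3 6 / -2 -8 0]. Elementwise product with the kernel and sum: -8·2 + -1·1 + -3·3 + -3·-1 + 6·1 + -8·-1.

19 -9 -20 2
-28 -5 -5 10
16 -33 27 -27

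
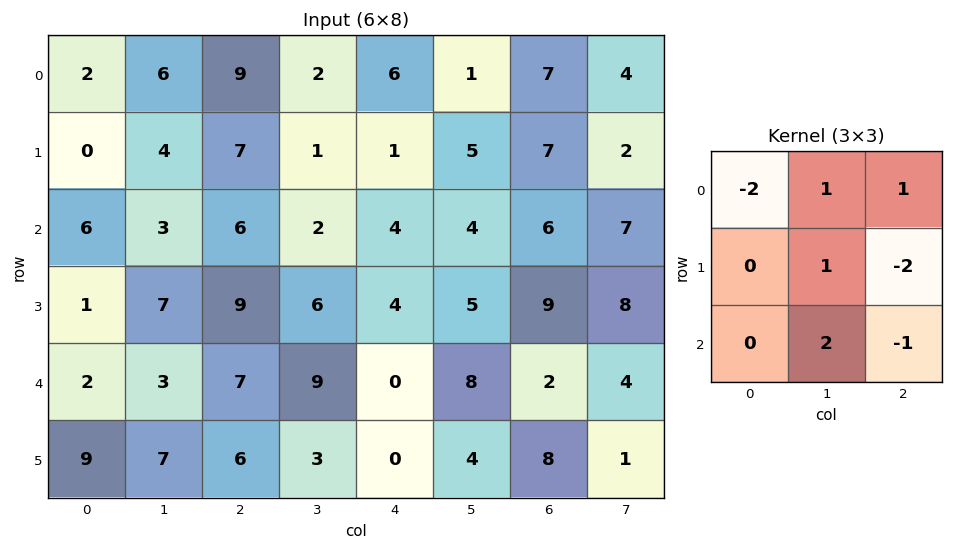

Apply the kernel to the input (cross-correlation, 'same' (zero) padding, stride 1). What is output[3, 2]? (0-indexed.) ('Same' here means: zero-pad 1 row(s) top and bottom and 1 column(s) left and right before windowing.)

4

The receptive field on the zero-padded input at this output position is [3 6 2 / 7 9 6 / 3 7 9]. Elementwise product with the kernel and sum: 3·-2 + 6·1 + 2·1 + 9·1 + 6·-2 + 7·2 + 9·-1.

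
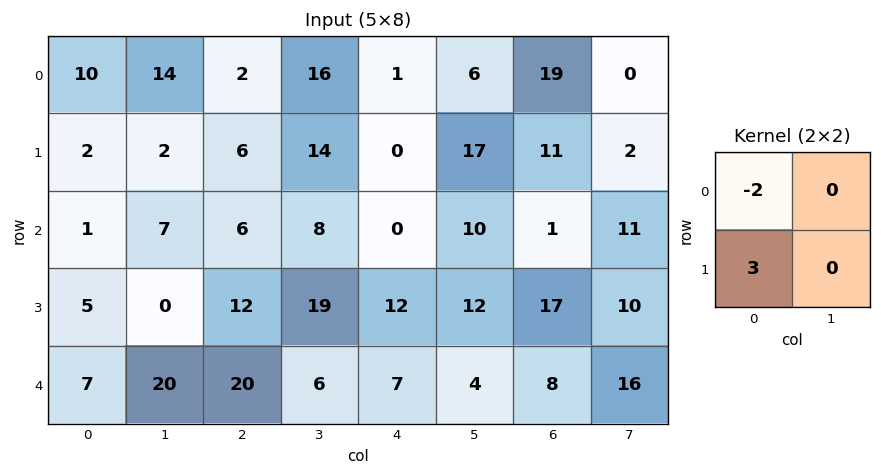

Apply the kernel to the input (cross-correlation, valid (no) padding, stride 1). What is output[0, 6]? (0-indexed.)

-5

The receptive field on the input at this output position is [19 0 / 11 2]. Elementwise product with the kernel and sum: 19·-2 + 11·3.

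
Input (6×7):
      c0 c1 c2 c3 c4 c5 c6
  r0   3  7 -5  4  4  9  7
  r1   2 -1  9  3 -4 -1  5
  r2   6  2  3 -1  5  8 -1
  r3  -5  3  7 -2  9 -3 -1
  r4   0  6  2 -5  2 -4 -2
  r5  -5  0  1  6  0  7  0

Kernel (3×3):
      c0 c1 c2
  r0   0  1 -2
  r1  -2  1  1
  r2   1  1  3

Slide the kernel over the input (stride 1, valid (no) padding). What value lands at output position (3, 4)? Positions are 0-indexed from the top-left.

-4

The receptive field on the input at this output position is [9 -3 -1 / 2 -4 -2 / 0 7 0]. Elementwise product with the kernel and sum: -3·1 + -1·-2 + 2·-2 + -4·1 + -2·1 + 0·1 + 7·1 + 0·3.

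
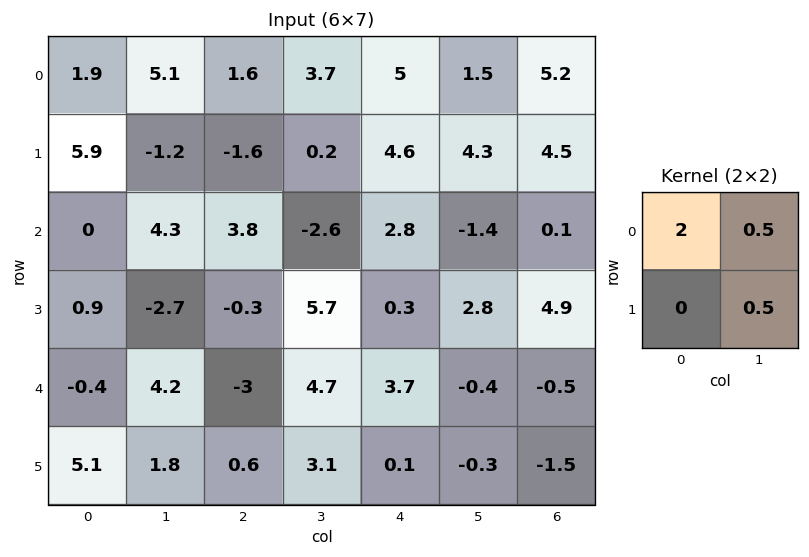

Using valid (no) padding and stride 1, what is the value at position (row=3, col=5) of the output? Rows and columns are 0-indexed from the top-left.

The receptive field on the input at this output position is [2.8 4.9 / -0.4 -0.5]. Elementwise product with the kernel and sum: 2.8·2 + 4.9·0.5 + -0.5·0.5.

7.8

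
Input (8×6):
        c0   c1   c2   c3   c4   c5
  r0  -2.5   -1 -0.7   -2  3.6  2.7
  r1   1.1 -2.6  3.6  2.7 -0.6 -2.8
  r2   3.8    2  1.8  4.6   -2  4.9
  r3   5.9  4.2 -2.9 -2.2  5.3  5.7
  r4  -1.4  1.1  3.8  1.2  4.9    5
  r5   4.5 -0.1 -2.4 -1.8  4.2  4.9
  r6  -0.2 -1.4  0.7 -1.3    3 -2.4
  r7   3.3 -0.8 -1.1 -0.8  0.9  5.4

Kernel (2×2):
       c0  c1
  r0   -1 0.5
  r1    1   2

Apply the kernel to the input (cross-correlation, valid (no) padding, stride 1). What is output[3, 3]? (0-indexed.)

15.85

The receptive field on the input at this output position is [-2.2 5.3 / 1.2 4.9]. Elementwise product with the kernel and sum: -2.2·-1 + 5.3·0.5 + 1.2·1 + 4.9·2.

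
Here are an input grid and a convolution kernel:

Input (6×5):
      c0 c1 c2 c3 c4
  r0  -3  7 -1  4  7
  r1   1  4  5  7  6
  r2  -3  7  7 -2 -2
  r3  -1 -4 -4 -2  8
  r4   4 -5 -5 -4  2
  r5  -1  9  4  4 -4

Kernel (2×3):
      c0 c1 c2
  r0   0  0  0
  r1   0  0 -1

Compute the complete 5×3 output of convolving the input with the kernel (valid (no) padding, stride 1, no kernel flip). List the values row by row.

Output[0,0]: The receptive field on the input at this output position is [-3 7 -1 / 1 4 5]. Elementwise product with the kernel and sum: 5·-1.
Output[0,1]: The receptive field on the input at this output position is [7 -1 4 / 4 5 7]. Elementwise product with the kernel and sum: 7·-1.

-5 -7 -6
-7 2 2
4 2 -8
5 4 -2
-4 -4 4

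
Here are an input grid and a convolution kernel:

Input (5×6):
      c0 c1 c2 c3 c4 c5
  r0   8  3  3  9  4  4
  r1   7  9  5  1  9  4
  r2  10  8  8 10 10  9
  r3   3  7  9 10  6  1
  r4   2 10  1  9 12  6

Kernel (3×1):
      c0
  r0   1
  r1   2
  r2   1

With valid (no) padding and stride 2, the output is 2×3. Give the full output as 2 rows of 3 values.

32 21 32
18 27 34

Output[0,0]: The receptive field on the input at this output position is [8 / 7 / 10]. Elementwise product with the kernel and sum: 8·1 + 7·2 + 10·1.
Output[0,1]: The receptive field on the input at this output position is [3 / 5 / 8]. Elementwise product with the kernel and sum: 3·1 + 5·2 + 8·1.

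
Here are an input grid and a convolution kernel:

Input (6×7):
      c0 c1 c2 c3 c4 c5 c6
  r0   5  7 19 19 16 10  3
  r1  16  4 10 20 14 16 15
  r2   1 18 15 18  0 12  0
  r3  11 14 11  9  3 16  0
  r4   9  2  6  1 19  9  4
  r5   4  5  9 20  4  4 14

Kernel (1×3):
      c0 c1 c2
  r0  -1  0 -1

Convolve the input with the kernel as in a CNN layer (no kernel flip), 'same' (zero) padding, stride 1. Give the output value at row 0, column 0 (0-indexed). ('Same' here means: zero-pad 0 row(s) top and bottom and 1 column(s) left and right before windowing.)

-7

The receptive field on the zero-padded input at this output position is [0 5 7]. Elementwise product with the kernel and sum: 0·-1 + 7·-1.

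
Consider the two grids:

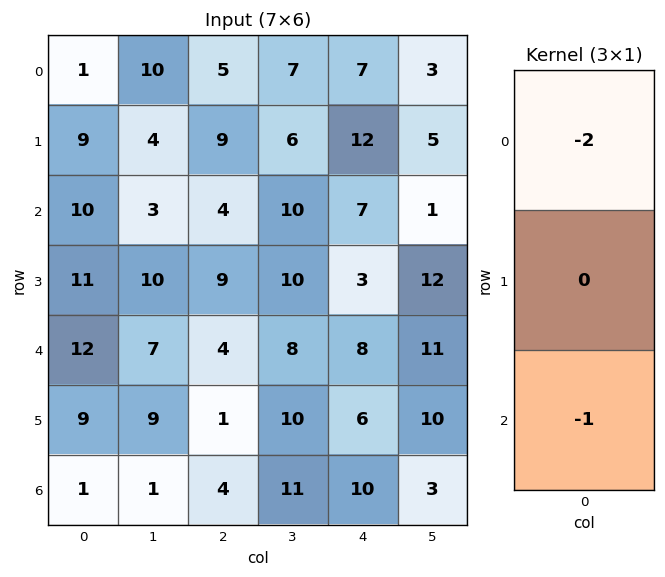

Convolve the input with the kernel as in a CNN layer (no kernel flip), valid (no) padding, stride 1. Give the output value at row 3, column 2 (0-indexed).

The receptive field on the input at this output position is [9 / 4 / 1]. Elementwise product with the kernel and sum: 9·-2 + 1·-1.

-19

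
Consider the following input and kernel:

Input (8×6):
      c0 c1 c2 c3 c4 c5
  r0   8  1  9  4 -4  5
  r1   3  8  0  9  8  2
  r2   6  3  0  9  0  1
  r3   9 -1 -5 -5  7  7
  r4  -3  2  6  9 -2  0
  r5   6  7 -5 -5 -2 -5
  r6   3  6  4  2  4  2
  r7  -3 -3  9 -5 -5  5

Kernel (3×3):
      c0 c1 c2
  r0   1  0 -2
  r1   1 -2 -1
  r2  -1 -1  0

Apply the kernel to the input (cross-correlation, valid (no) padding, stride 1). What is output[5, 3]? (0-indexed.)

The receptive field on the input at this output position is [-5 -2 -5 / 2 4 2 / -5 -5 5]. Elementwise product with the kernel and sum: -5·1 + -5·-2 + 2·1 + 4·-2 + 2·-1 + -5·-1 + -5·-1.

7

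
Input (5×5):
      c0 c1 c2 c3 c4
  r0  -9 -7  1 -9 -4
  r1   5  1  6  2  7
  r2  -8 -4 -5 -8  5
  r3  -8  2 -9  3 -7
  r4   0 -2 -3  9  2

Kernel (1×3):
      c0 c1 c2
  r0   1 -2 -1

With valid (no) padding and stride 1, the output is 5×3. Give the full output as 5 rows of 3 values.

4 0 23
-3 -13 -5
5 14 6
-3 17 -8
7 -5 -23

Output[0,0]: The receptive field on the input at this output position is [-9 -7 1]. Elementwise product with the kernel and sum: -9·1 + -7·-2 + 1·-1.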